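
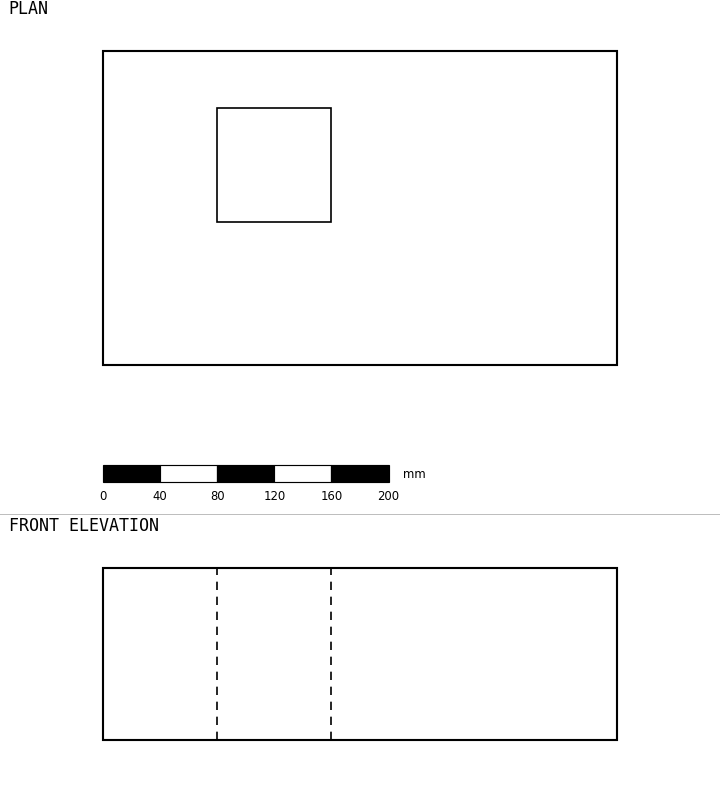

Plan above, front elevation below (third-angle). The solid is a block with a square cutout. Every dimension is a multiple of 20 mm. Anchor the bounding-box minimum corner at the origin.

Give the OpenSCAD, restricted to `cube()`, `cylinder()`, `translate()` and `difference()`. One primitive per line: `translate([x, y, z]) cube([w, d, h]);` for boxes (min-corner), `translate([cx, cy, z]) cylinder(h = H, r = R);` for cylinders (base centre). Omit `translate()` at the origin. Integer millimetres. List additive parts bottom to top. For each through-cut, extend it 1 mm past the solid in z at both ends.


difference() {
  cube([360, 220, 120]);
  translate([80, 100, -1]) cube([80, 80, 122]);
}


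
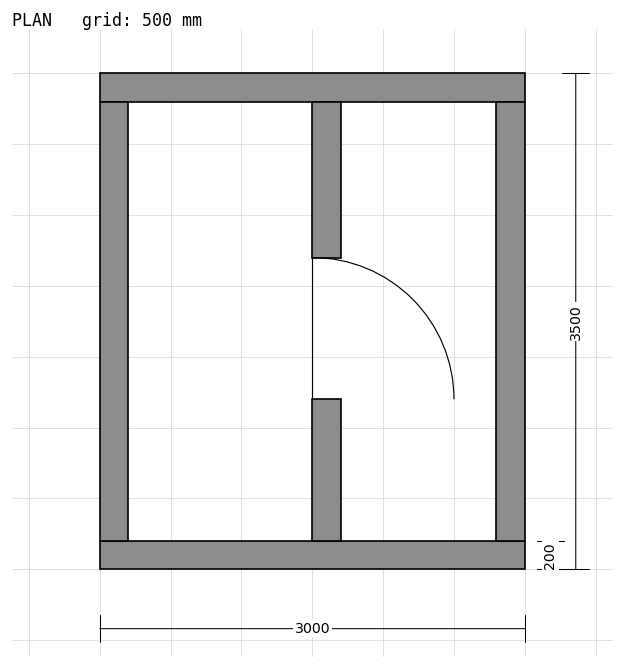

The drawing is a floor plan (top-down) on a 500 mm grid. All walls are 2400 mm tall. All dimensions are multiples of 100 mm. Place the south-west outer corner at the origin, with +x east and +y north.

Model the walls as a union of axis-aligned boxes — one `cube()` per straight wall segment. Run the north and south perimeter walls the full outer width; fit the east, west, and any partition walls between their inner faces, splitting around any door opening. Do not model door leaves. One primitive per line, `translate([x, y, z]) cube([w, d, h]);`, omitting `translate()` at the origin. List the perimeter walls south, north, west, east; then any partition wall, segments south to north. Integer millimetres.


cube([3000, 200, 2400]);
translate([0, 3300, 0]) cube([3000, 200, 2400]);
translate([0, 200, 0]) cube([200, 3100, 2400]);
translate([2800, 200, 0]) cube([200, 3100, 2400]);
translate([1500, 200, 0]) cube([200, 1000, 2400]);
translate([1500, 2200, 0]) cube([200, 1100, 2400]);


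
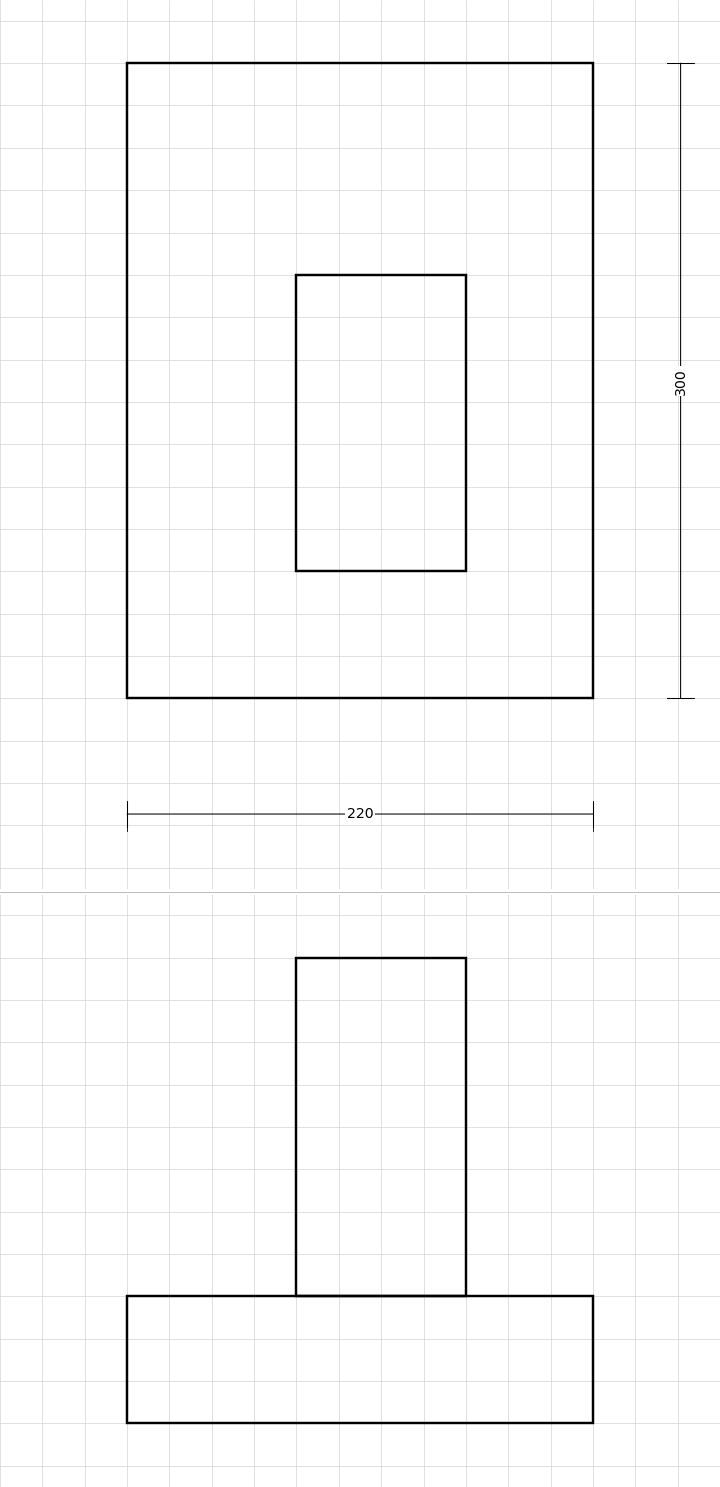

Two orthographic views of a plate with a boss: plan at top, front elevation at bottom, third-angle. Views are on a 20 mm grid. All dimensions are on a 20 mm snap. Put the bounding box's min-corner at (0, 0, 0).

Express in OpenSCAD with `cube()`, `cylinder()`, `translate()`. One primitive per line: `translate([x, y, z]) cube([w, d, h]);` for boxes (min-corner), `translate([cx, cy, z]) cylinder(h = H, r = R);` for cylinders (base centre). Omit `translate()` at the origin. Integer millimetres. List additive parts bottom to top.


cube([220, 300, 60]);
translate([80, 60, 60]) cube([80, 140, 160]);


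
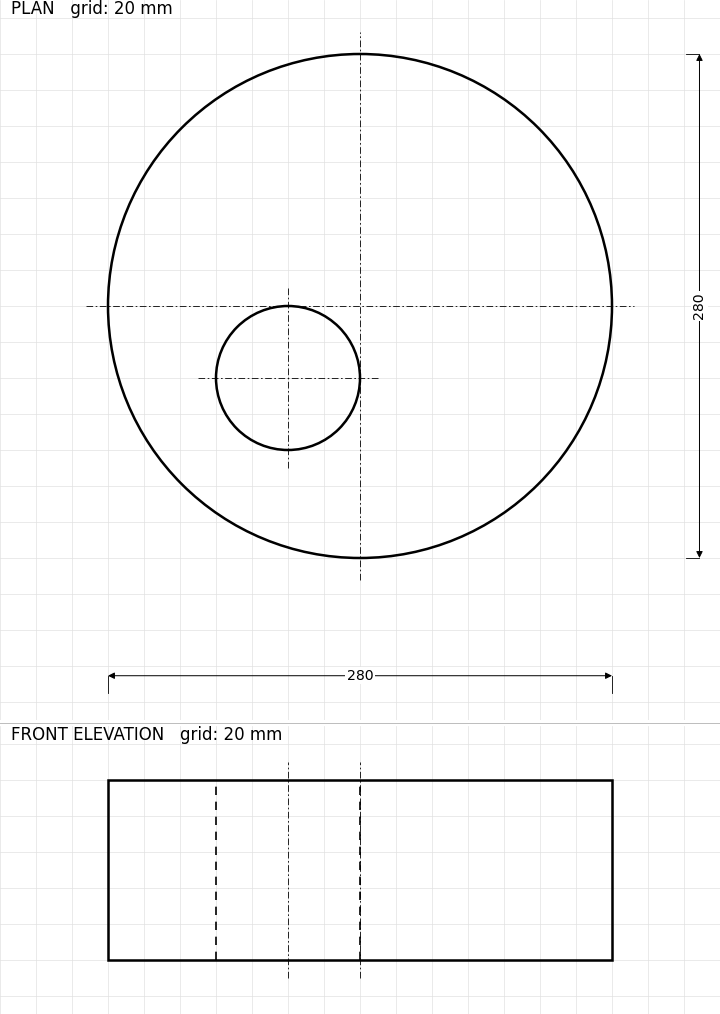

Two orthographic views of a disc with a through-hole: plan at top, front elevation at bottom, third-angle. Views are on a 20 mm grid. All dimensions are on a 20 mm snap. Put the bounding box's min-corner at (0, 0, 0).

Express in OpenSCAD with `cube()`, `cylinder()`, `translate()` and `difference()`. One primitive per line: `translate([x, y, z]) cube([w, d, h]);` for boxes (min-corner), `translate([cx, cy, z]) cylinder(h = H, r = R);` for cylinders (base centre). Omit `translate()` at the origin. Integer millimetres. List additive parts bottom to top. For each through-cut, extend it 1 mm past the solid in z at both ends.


difference() {
  translate([140, 140, 0]) cylinder(h = 100, r = 140);
  translate([100, 100, -1]) cylinder(h = 102, r = 40);
}


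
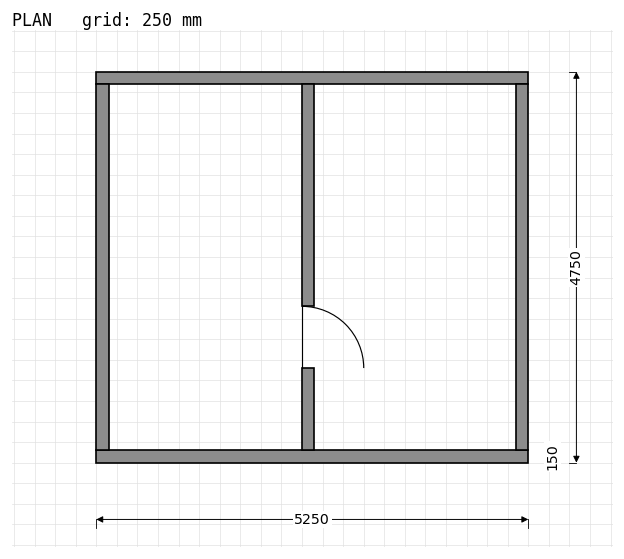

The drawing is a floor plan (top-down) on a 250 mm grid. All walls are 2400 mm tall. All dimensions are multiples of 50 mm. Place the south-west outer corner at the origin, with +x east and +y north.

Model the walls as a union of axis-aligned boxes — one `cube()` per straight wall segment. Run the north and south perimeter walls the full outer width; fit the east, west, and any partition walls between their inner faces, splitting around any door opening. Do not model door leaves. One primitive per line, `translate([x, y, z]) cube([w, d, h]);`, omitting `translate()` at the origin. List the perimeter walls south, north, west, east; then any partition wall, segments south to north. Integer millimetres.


cube([5250, 150, 2400]);
translate([0, 4600, 0]) cube([5250, 150, 2400]);
translate([0, 150, 0]) cube([150, 4450, 2400]);
translate([5100, 150, 0]) cube([150, 4450, 2400]);
translate([2500, 150, 0]) cube([150, 1000, 2400]);
translate([2500, 1900, 0]) cube([150, 2700, 2400]);


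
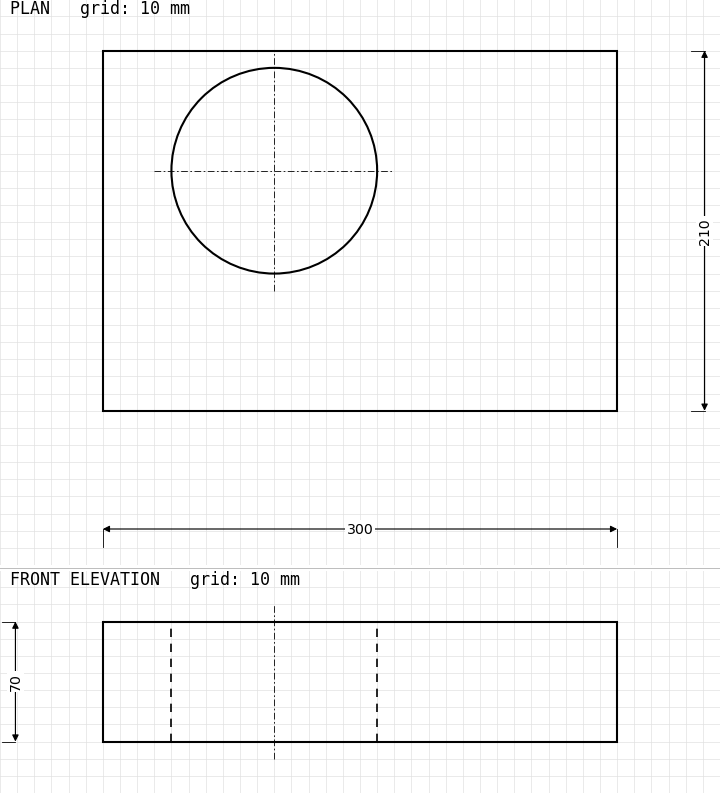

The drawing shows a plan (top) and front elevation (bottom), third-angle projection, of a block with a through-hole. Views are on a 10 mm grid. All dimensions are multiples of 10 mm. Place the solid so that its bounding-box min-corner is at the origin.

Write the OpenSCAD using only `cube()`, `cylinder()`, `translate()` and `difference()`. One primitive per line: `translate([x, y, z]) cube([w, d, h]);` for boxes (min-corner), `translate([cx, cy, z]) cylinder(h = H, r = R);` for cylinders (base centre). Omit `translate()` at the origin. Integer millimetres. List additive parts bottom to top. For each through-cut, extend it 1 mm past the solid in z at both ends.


difference() {
  cube([300, 210, 70]);
  translate([100, 140, -1]) cylinder(h = 72, r = 60);
}


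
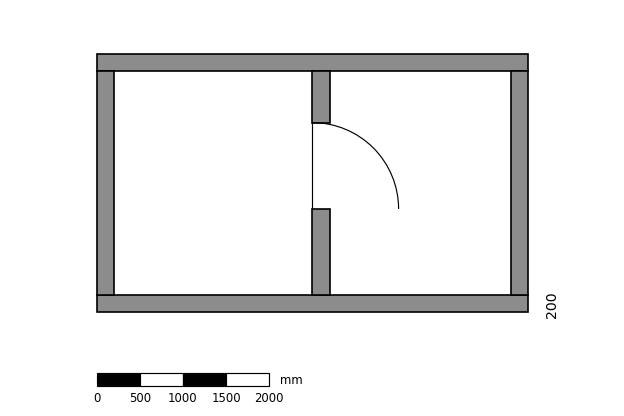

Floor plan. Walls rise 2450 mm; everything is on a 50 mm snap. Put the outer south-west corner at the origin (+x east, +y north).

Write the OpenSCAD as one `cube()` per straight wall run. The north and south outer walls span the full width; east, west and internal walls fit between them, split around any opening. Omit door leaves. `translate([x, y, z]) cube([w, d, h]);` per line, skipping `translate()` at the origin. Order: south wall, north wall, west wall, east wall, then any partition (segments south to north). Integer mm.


cube([5000, 200, 2450]);
translate([0, 2800, 0]) cube([5000, 200, 2450]);
translate([0, 200, 0]) cube([200, 2600, 2450]);
translate([4800, 200, 0]) cube([200, 2600, 2450]);
translate([2500, 200, 0]) cube([200, 1000, 2450]);
translate([2500, 2200, 0]) cube([200, 600, 2450]);


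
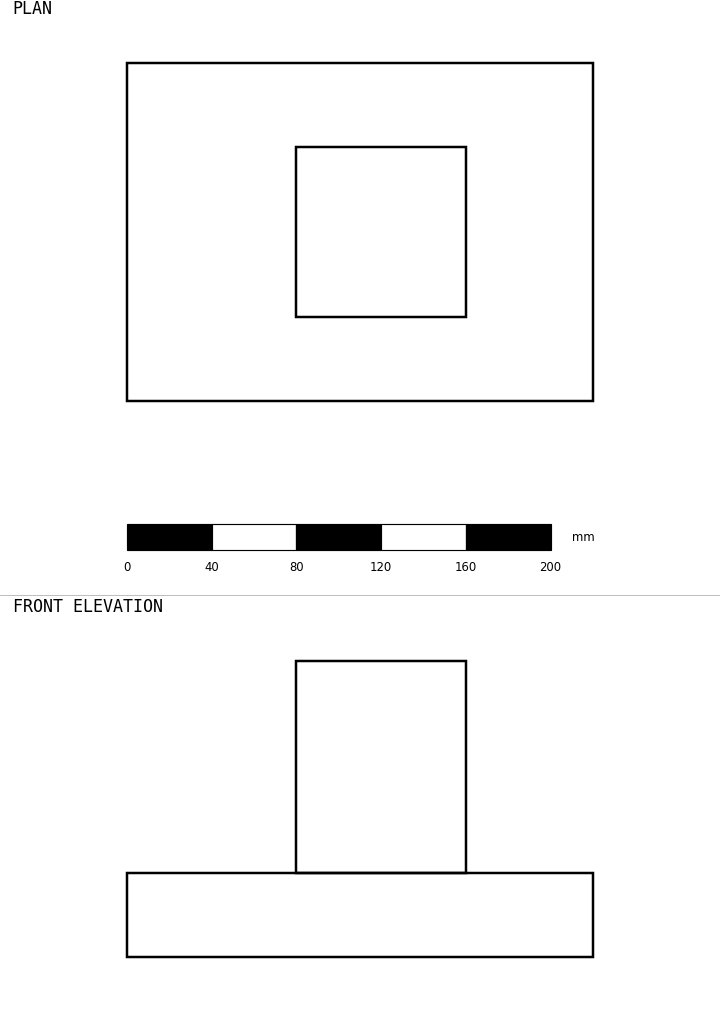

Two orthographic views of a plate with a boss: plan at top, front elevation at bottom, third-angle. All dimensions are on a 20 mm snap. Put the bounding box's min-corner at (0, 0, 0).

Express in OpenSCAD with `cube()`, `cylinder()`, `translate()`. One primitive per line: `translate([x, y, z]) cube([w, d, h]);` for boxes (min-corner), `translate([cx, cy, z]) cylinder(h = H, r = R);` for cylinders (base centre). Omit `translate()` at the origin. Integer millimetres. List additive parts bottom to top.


cube([220, 160, 40]);
translate([80, 40, 40]) cube([80, 80, 100]);


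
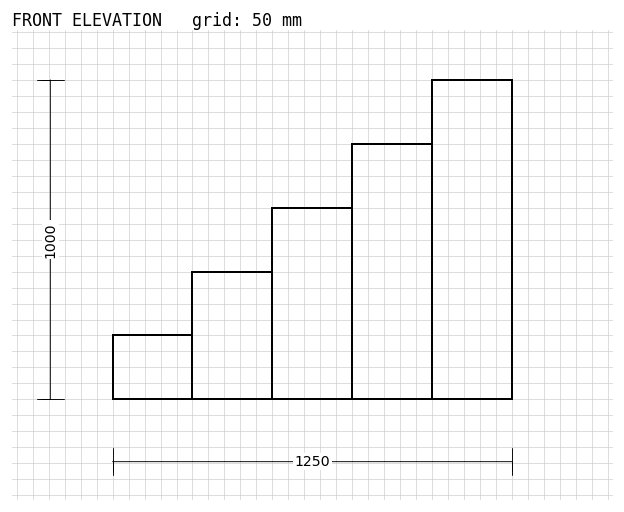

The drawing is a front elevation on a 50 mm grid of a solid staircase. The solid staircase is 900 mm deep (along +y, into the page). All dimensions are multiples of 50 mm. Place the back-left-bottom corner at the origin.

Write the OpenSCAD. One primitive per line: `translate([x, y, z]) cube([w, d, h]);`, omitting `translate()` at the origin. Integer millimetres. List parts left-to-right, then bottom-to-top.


cube([250, 900, 200]);
translate([250, 0, 0]) cube([250, 900, 400]);
translate([500, 0, 0]) cube([250, 900, 600]);
translate([750, 0, 0]) cube([250, 900, 800]);
translate([1000, 0, 0]) cube([250, 900, 1000]);


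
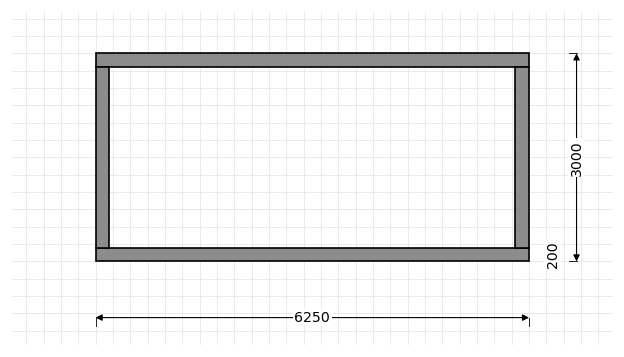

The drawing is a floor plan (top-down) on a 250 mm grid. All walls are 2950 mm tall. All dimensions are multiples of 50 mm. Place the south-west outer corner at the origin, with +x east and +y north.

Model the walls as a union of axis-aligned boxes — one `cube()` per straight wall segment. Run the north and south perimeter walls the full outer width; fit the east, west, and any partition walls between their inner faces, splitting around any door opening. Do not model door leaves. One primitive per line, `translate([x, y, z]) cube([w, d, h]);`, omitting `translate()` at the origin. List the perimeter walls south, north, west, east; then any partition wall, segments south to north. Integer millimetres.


cube([6250, 200, 2950]);
translate([0, 2800, 0]) cube([6250, 200, 2950]);
translate([0, 200, 0]) cube([200, 2600, 2950]);
translate([6050, 200, 0]) cube([200, 2600, 2950]);


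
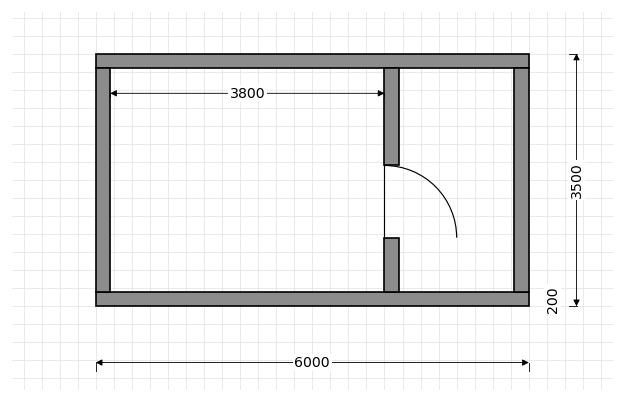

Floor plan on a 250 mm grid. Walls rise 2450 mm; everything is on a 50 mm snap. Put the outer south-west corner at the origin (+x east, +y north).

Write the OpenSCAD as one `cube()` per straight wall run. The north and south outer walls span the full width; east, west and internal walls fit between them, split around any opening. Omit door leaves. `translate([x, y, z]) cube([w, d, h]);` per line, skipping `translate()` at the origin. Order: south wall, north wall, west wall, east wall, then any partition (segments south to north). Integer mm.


cube([6000, 200, 2450]);
translate([0, 3300, 0]) cube([6000, 200, 2450]);
translate([0, 200, 0]) cube([200, 3100, 2450]);
translate([5800, 200, 0]) cube([200, 3100, 2450]);
translate([4000, 200, 0]) cube([200, 750, 2450]);
translate([4000, 1950, 0]) cube([200, 1350, 2450]);


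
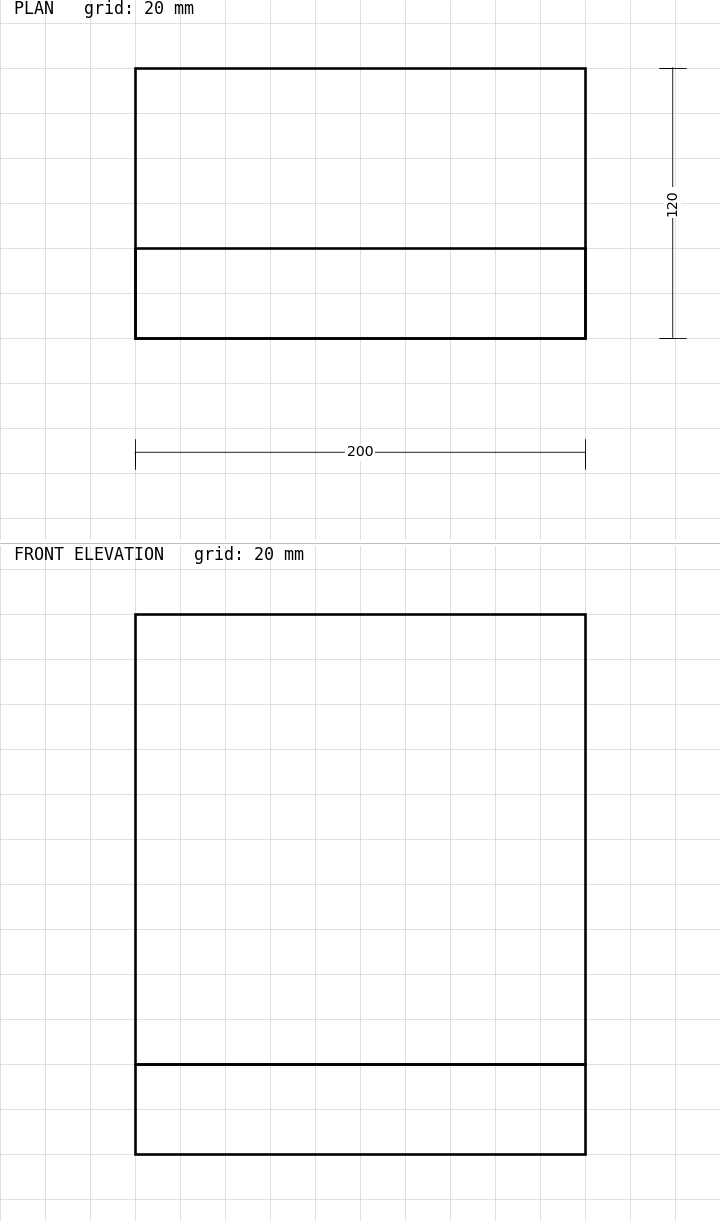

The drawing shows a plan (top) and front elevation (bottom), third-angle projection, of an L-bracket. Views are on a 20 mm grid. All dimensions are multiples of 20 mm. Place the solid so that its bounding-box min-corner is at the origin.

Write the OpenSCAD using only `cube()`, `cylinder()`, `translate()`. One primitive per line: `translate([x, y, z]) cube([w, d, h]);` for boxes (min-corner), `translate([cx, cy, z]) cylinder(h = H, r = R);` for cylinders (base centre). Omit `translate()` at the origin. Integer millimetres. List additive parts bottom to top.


cube([200, 120, 40]);
translate([0, 0, 40]) cube([200, 40, 200]);


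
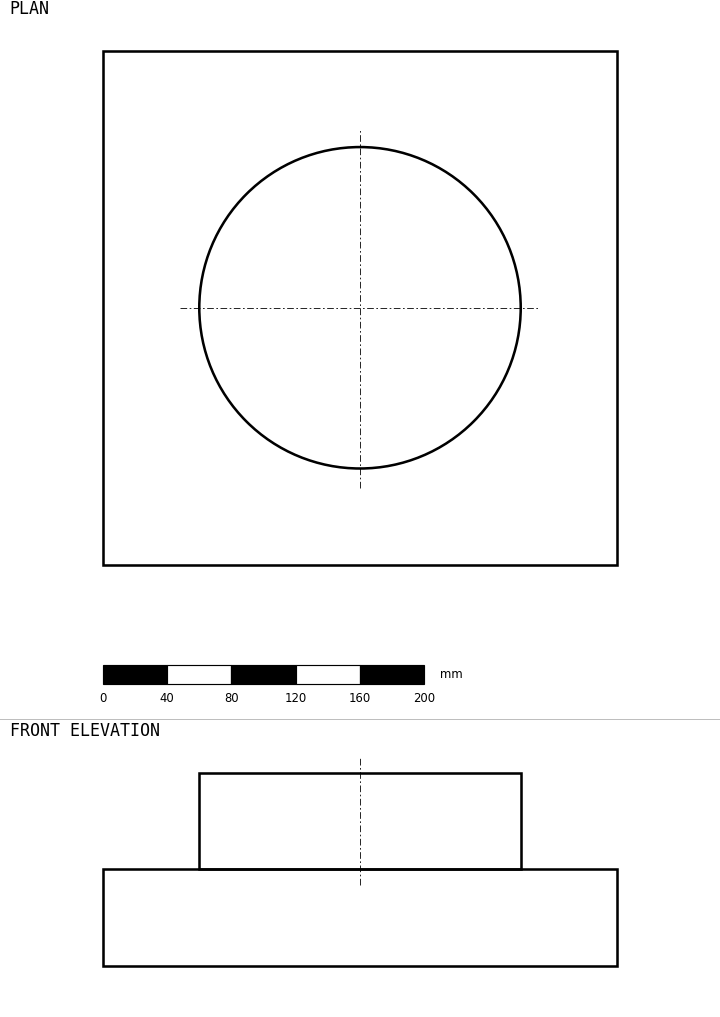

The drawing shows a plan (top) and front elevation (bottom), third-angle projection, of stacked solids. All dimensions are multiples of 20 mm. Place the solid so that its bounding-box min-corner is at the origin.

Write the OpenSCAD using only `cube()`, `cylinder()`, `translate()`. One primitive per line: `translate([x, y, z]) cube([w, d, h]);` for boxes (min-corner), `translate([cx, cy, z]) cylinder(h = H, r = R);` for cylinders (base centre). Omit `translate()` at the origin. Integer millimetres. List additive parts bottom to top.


cube([320, 320, 60]);
translate([160, 160, 60]) cylinder(h = 60, r = 100);


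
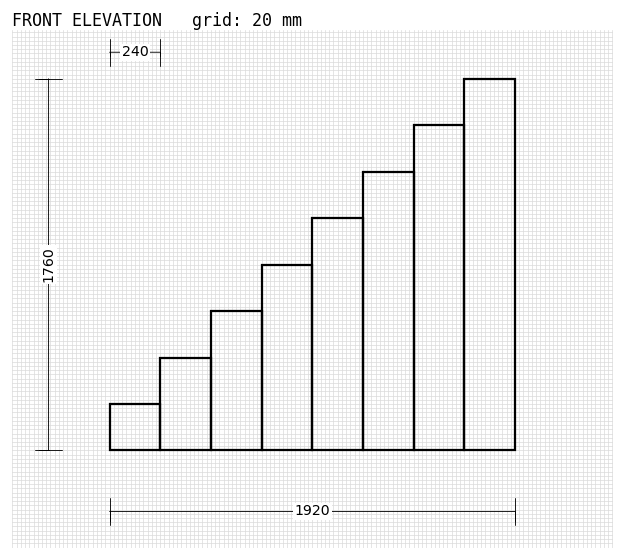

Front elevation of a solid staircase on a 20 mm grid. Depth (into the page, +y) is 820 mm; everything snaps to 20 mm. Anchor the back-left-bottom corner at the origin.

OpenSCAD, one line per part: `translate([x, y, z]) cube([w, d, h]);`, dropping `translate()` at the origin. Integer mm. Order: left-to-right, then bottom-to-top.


cube([240, 820, 220]);
translate([240, 0, 0]) cube([240, 820, 440]);
translate([480, 0, 0]) cube([240, 820, 660]);
translate([720, 0, 0]) cube([240, 820, 880]);
translate([960, 0, 0]) cube([240, 820, 1100]);
translate([1200, 0, 0]) cube([240, 820, 1320]);
translate([1440, 0, 0]) cube([240, 820, 1540]);
translate([1680, 0, 0]) cube([240, 820, 1760]);


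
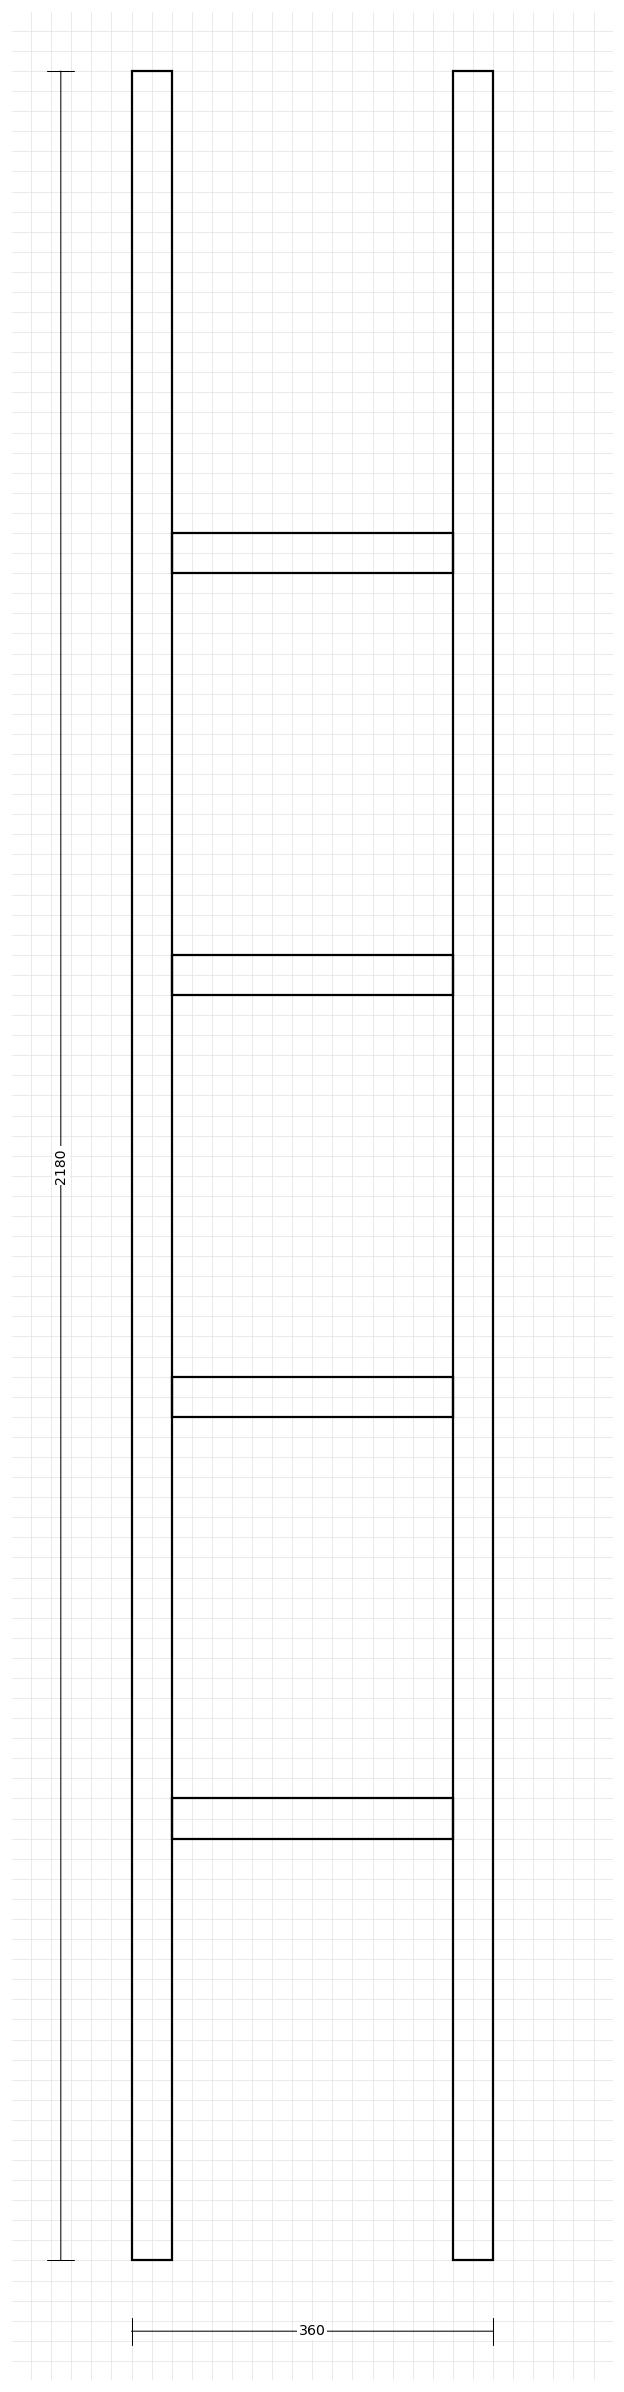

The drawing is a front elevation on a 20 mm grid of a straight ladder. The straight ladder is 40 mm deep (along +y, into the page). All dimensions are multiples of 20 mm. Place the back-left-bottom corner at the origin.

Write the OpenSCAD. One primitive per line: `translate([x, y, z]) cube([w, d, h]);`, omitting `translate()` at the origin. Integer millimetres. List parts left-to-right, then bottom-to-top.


cube([40, 40, 2180]);
translate([40, 0, 420]) cube([280, 40, 40]);
translate([40, 0, 840]) cube([280, 40, 40]);
translate([40, 0, 1260]) cube([280, 40, 40]);
translate([40, 0, 1680]) cube([280, 40, 40]);
translate([320, 0, 0]) cube([40, 40, 2180]);


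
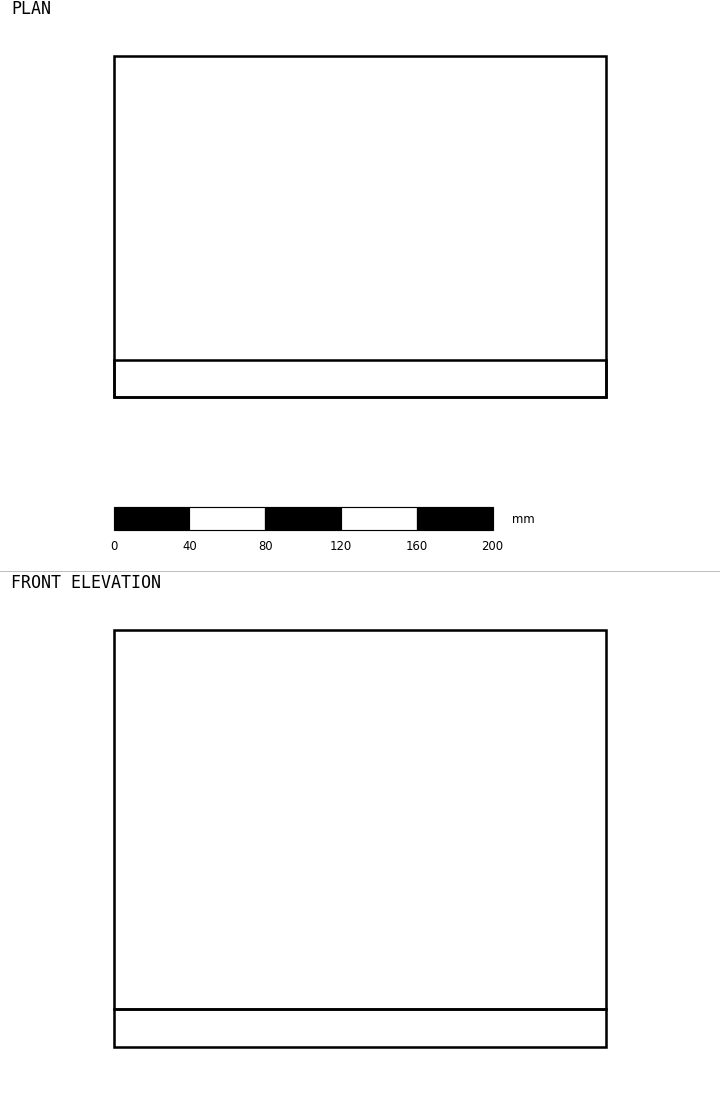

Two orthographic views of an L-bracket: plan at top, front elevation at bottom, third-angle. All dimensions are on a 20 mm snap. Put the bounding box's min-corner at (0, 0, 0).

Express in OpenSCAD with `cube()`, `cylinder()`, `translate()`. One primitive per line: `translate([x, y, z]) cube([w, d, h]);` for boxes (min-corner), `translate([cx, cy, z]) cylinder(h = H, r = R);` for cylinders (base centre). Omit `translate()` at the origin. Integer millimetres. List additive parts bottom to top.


cube([260, 180, 20]);
translate([0, 0, 20]) cube([260, 20, 200]);


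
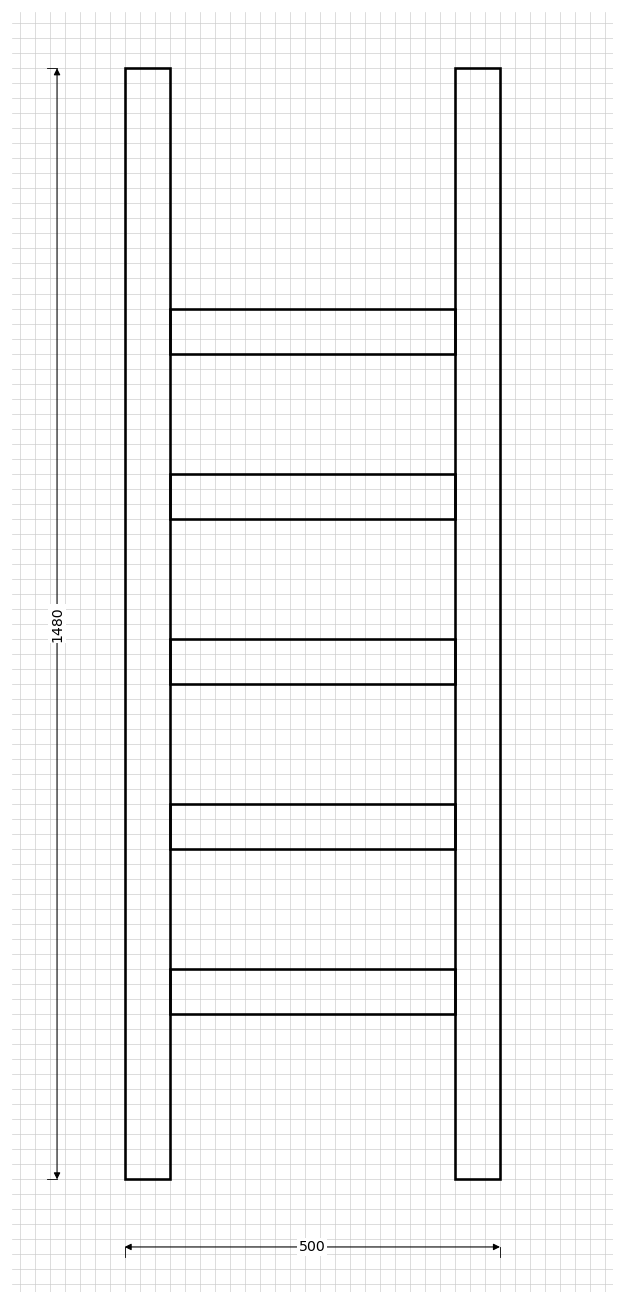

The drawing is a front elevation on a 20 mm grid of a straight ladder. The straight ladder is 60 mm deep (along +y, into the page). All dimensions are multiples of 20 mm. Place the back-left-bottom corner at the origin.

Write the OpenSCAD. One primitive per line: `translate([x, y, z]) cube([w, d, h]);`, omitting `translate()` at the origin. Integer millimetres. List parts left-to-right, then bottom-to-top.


cube([60, 60, 1480]);
translate([60, 0, 220]) cube([380, 60, 60]);
translate([60, 0, 440]) cube([380, 60, 60]);
translate([60, 0, 660]) cube([380, 60, 60]);
translate([60, 0, 880]) cube([380, 60, 60]);
translate([60, 0, 1100]) cube([380, 60, 60]);
translate([440, 0, 0]) cube([60, 60, 1480]);


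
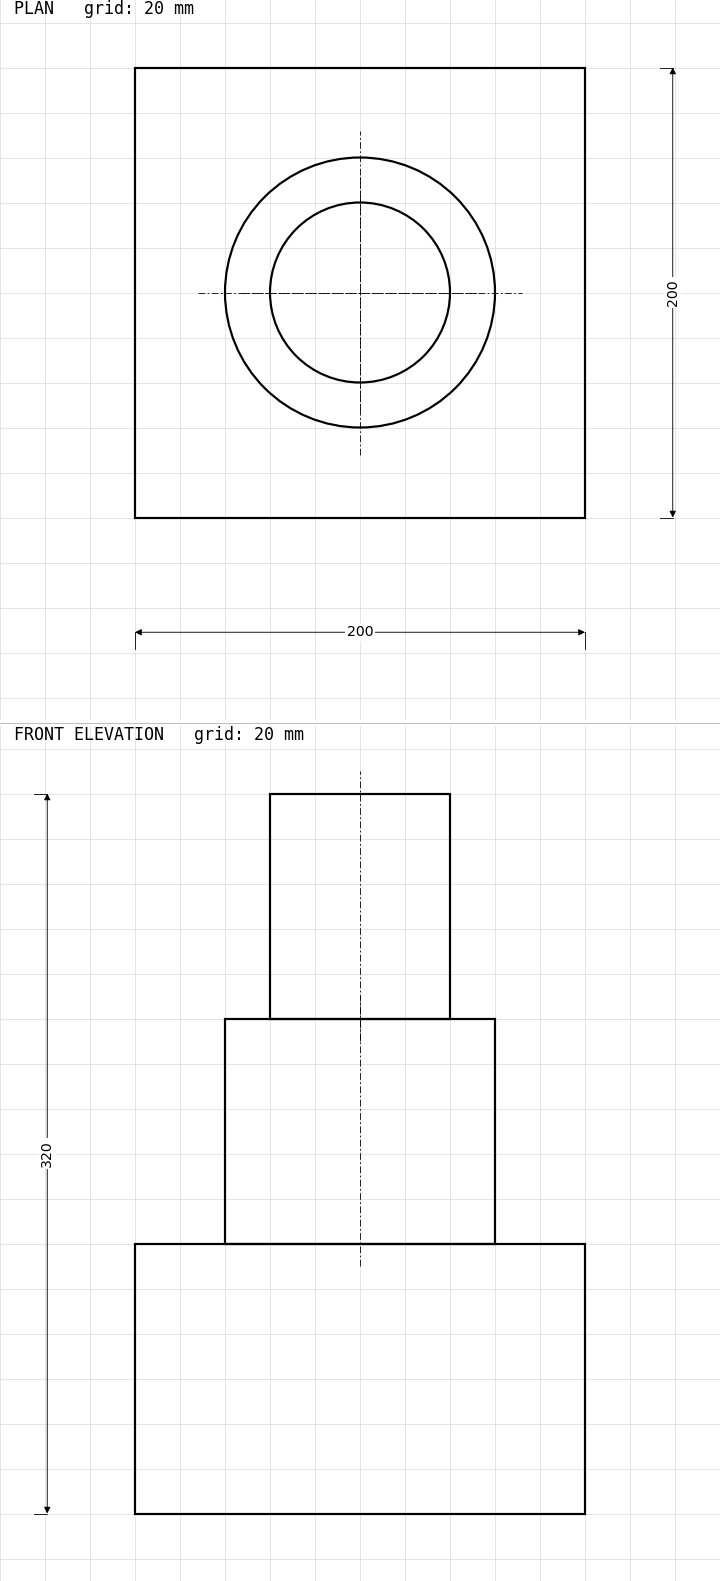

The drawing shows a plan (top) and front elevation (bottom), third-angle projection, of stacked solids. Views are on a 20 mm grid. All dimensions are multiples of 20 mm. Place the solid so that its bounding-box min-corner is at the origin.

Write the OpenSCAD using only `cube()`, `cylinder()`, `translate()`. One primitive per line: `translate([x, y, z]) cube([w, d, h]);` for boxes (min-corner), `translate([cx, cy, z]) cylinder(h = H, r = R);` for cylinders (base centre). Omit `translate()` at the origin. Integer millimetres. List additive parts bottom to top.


cube([200, 200, 120]);
translate([100, 100, 120]) cylinder(h = 100, r = 60);
translate([100, 100, 220]) cylinder(h = 100, r = 40);


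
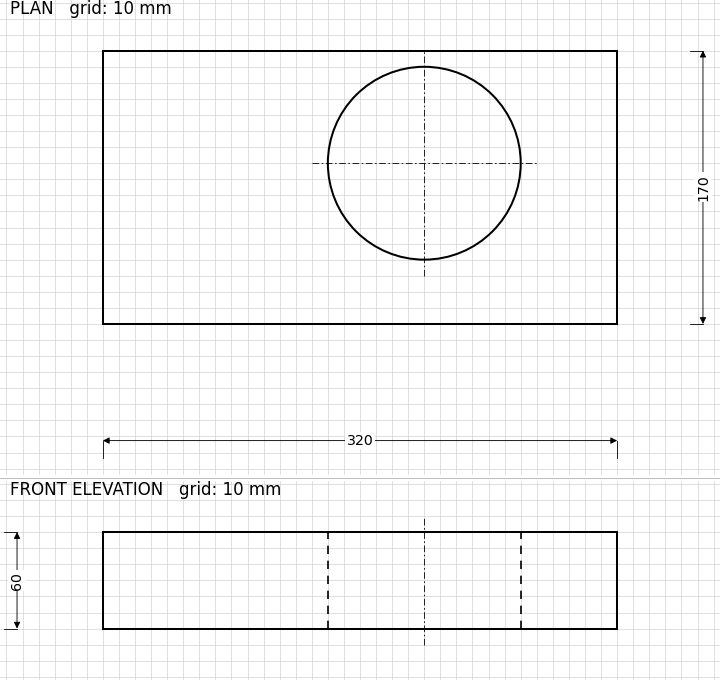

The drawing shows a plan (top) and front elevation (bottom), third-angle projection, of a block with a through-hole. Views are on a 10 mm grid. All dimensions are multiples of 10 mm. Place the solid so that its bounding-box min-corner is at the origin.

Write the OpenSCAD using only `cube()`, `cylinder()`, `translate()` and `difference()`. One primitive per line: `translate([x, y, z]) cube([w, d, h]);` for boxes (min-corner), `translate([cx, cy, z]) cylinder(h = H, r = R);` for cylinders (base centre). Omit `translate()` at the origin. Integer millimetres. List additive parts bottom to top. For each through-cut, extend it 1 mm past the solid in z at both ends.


difference() {
  cube([320, 170, 60]);
  translate([200, 100, -1]) cylinder(h = 62, r = 60);
}


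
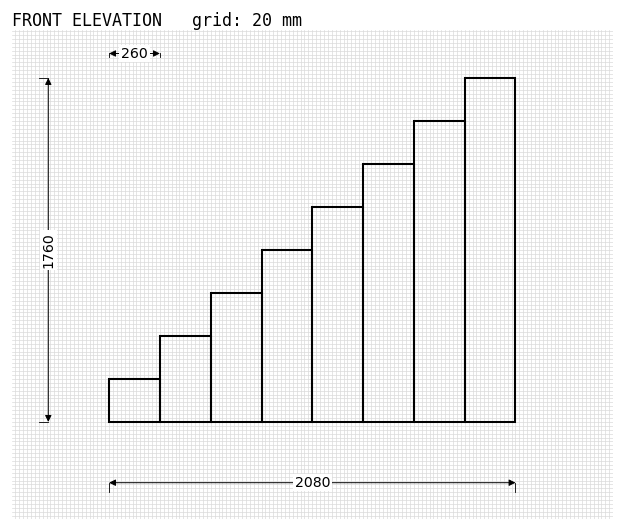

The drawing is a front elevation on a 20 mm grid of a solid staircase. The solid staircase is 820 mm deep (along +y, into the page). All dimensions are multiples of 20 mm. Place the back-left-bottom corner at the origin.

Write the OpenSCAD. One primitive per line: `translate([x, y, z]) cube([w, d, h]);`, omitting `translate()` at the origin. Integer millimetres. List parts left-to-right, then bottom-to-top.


cube([260, 820, 220]);
translate([260, 0, 0]) cube([260, 820, 440]);
translate([520, 0, 0]) cube([260, 820, 660]);
translate([780, 0, 0]) cube([260, 820, 880]);
translate([1040, 0, 0]) cube([260, 820, 1100]);
translate([1300, 0, 0]) cube([260, 820, 1320]);
translate([1560, 0, 0]) cube([260, 820, 1540]);
translate([1820, 0, 0]) cube([260, 820, 1760]);


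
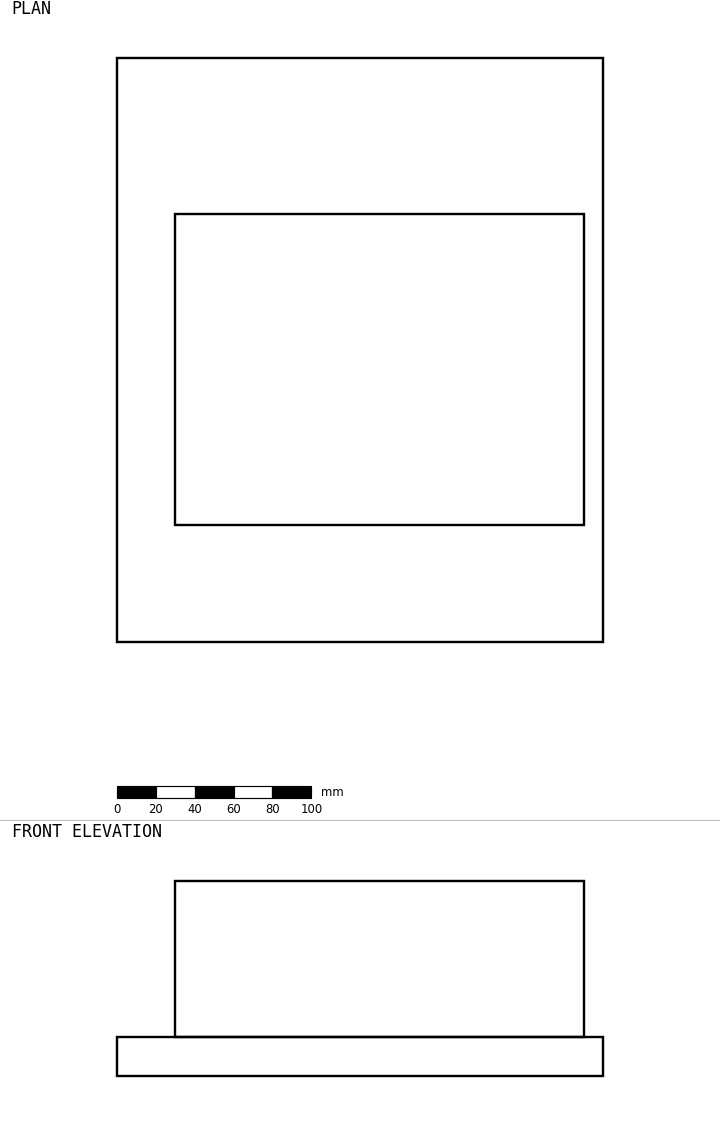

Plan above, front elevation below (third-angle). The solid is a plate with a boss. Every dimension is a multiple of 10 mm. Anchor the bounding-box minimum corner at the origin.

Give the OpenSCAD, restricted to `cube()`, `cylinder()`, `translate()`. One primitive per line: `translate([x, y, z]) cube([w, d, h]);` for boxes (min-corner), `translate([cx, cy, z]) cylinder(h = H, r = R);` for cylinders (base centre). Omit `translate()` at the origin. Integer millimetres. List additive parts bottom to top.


cube([250, 300, 20]);
translate([30, 60, 20]) cube([210, 160, 80]);


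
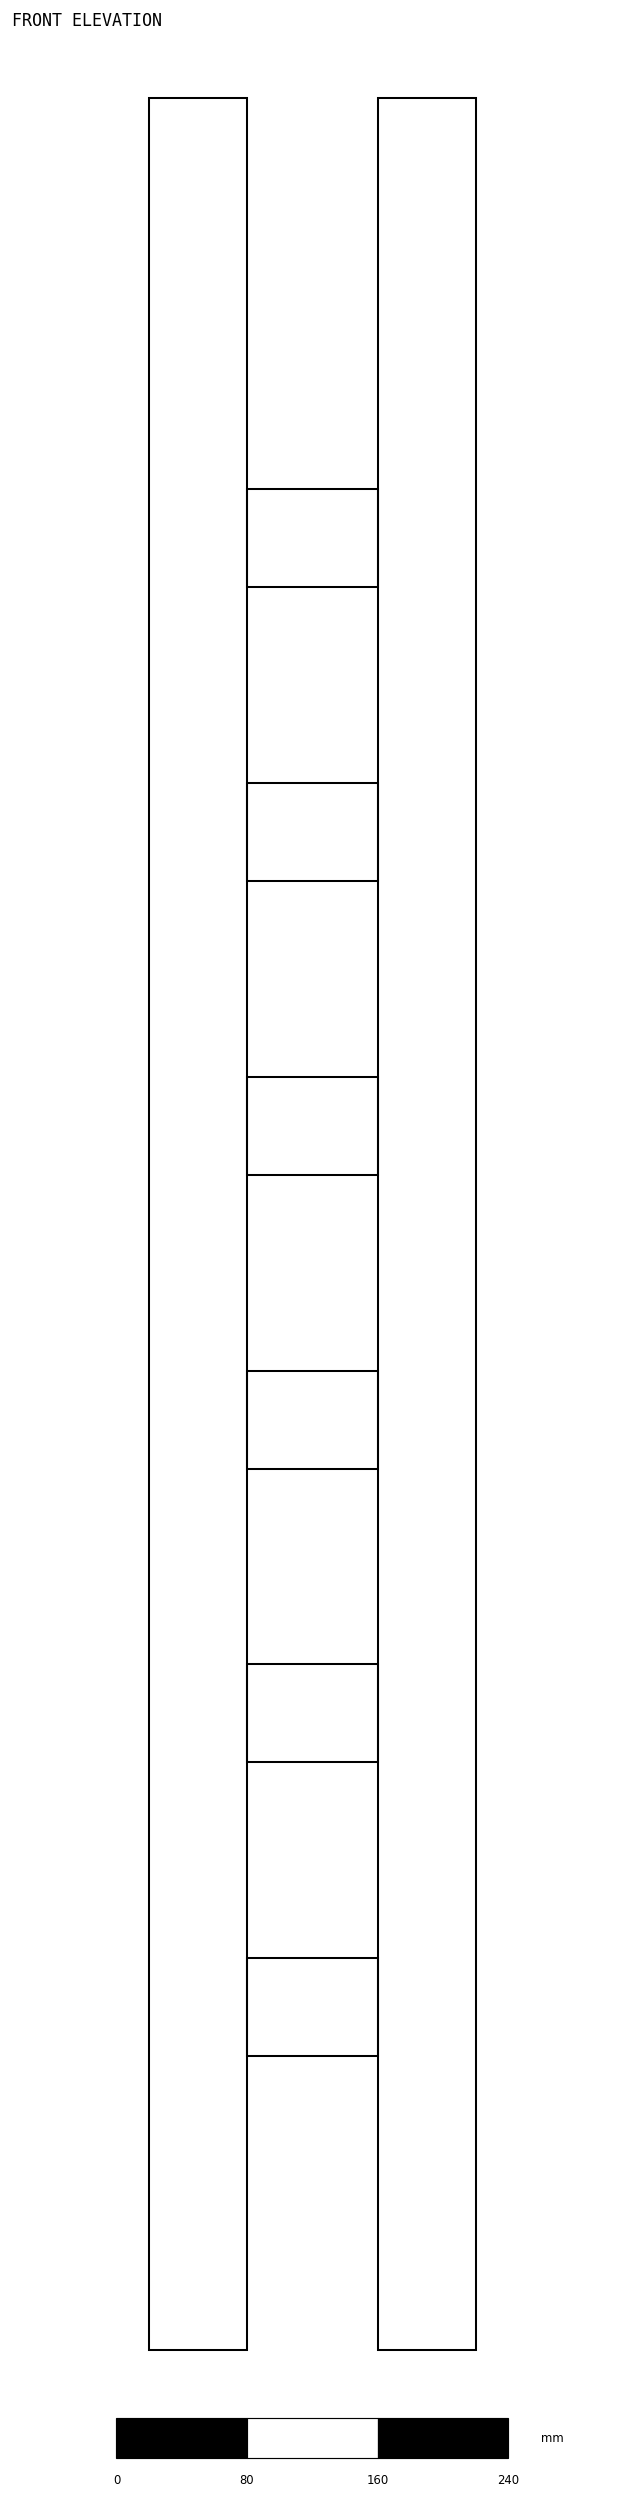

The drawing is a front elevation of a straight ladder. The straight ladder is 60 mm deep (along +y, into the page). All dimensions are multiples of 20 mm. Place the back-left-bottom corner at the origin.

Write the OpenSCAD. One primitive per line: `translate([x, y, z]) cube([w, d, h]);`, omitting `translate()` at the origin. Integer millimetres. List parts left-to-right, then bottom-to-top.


cube([60, 60, 1380]);
translate([60, 0, 180]) cube([80, 60, 60]);
translate([60, 0, 360]) cube([80, 60, 60]);
translate([60, 0, 540]) cube([80, 60, 60]);
translate([60, 0, 720]) cube([80, 60, 60]);
translate([60, 0, 900]) cube([80, 60, 60]);
translate([60, 0, 1080]) cube([80, 60, 60]);
translate([140, 0, 0]) cube([60, 60, 1380]);


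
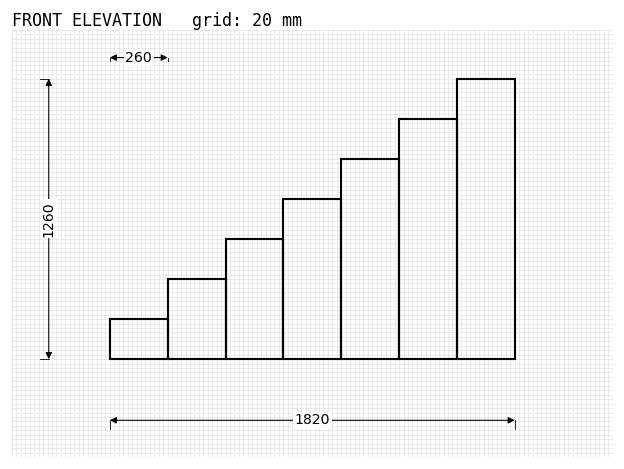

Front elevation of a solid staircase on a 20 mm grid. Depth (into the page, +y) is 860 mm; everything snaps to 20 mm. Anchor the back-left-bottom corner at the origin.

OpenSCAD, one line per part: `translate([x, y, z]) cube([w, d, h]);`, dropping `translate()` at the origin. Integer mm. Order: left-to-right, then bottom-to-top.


cube([260, 860, 180]);
translate([260, 0, 0]) cube([260, 860, 360]);
translate([520, 0, 0]) cube([260, 860, 540]);
translate([780, 0, 0]) cube([260, 860, 720]);
translate([1040, 0, 0]) cube([260, 860, 900]);
translate([1300, 0, 0]) cube([260, 860, 1080]);
translate([1560, 0, 0]) cube([260, 860, 1260]);


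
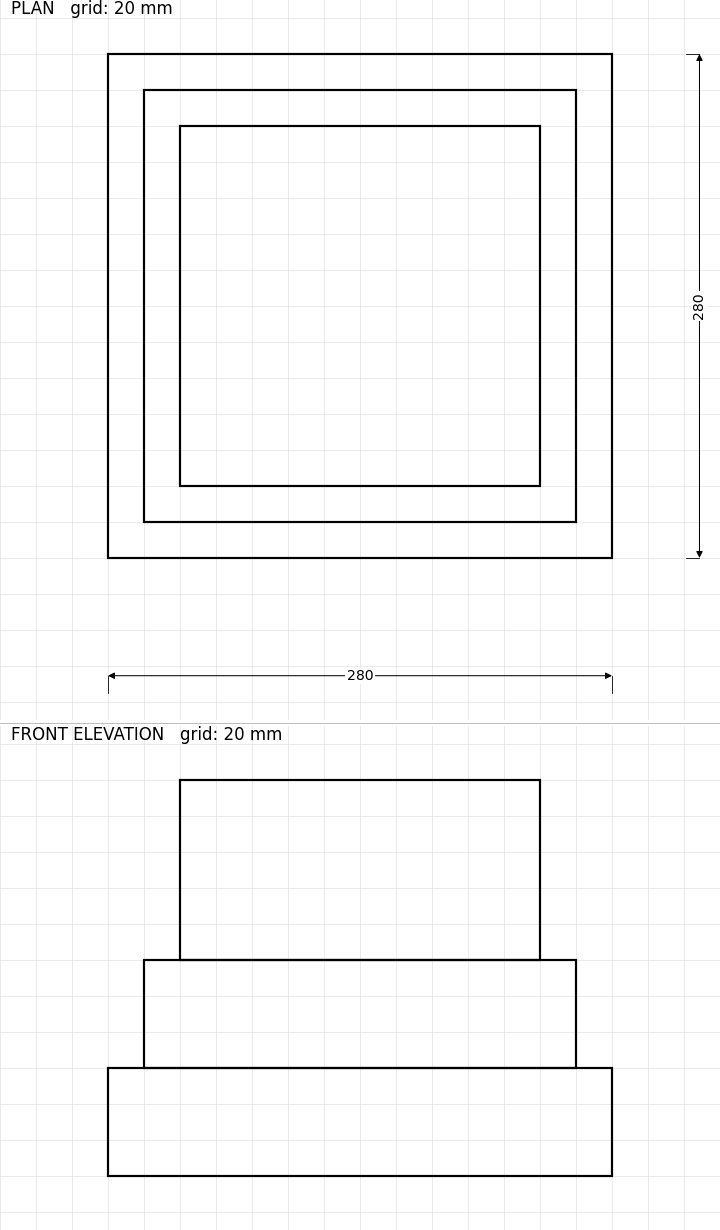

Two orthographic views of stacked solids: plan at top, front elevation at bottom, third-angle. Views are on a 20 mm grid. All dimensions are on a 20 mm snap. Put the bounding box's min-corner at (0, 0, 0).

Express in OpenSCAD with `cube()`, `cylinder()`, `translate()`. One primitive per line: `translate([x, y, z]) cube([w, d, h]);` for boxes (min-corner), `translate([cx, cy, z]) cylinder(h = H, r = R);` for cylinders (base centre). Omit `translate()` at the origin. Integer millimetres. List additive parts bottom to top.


cube([280, 280, 60]);
translate([20, 20, 60]) cube([240, 240, 60]);
translate([40, 40, 120]) cube([200, 200, 100]);


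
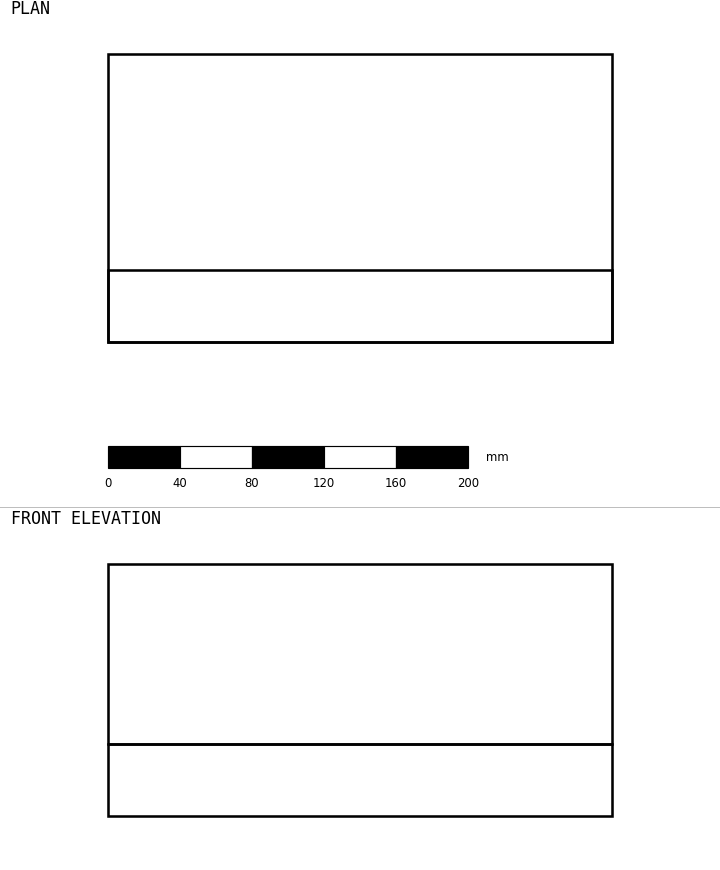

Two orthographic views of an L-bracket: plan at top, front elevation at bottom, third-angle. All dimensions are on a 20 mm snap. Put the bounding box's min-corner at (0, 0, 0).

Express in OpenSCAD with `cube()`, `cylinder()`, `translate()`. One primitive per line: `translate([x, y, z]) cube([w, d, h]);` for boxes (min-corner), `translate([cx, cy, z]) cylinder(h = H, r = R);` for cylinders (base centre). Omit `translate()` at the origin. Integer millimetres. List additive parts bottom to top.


cube([280, 160, 40]);
translate([0, 0, 40]) cube([280, 40, 100]);


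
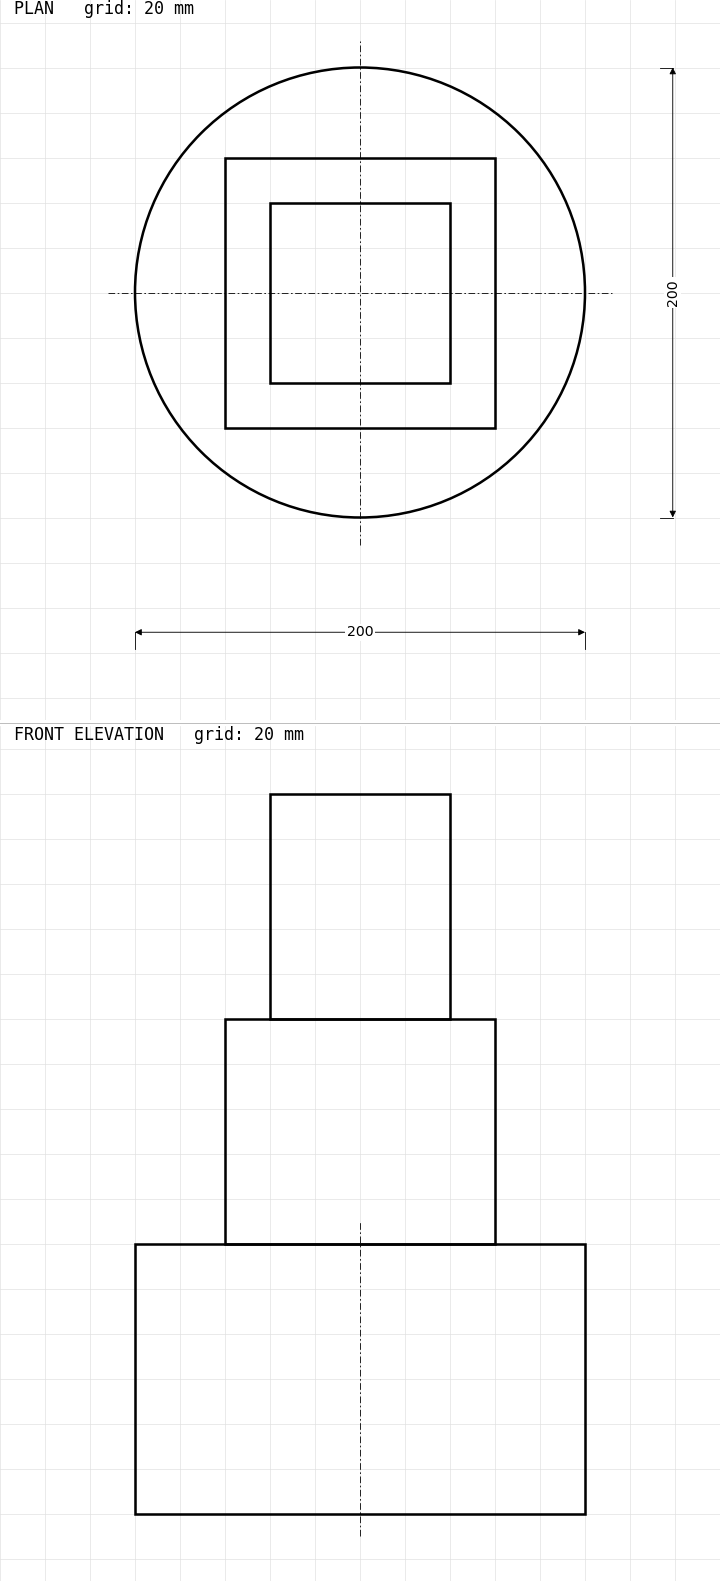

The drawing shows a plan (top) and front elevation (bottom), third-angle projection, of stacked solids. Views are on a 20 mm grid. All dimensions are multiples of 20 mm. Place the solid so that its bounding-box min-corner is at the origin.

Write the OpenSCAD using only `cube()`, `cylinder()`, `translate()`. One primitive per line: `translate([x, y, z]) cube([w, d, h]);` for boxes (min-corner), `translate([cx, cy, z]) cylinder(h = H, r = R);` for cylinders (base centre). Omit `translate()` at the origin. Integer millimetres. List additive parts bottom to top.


translate([100, 100, 0]) cylinder(h = 120, r = 100);
translate([40, 40, 120]) cube([120, 120, 100]);
translate([60, 60, 220]) cube([80, 80, 100]);


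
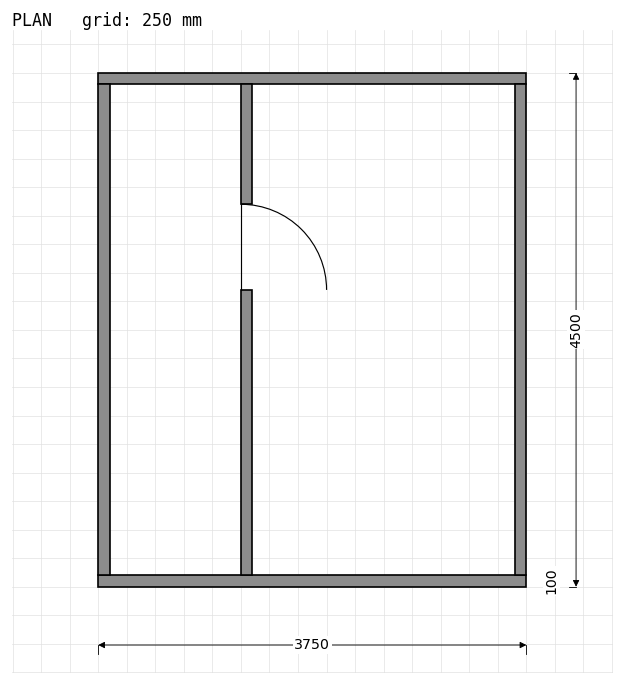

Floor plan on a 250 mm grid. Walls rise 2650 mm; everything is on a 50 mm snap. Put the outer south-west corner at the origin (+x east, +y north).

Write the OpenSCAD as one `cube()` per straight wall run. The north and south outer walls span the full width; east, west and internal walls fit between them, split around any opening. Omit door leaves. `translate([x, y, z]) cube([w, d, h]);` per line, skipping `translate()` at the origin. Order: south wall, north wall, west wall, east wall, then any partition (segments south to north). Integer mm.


cube([3750, 100, 2650]);
translate([0, 4400, 0]) cube([3750, 100, 2650]);
translate([0, 100, 0]) cube([100, 4300, 2650]);
translate([3650, 100, 0]) cube([100, 4300, 2650]);
translate([1250, 100, 0]) cube([100, 2500, 2650]);
translate([1250, 3350, 0]) cube([100, 1050, 2650]);


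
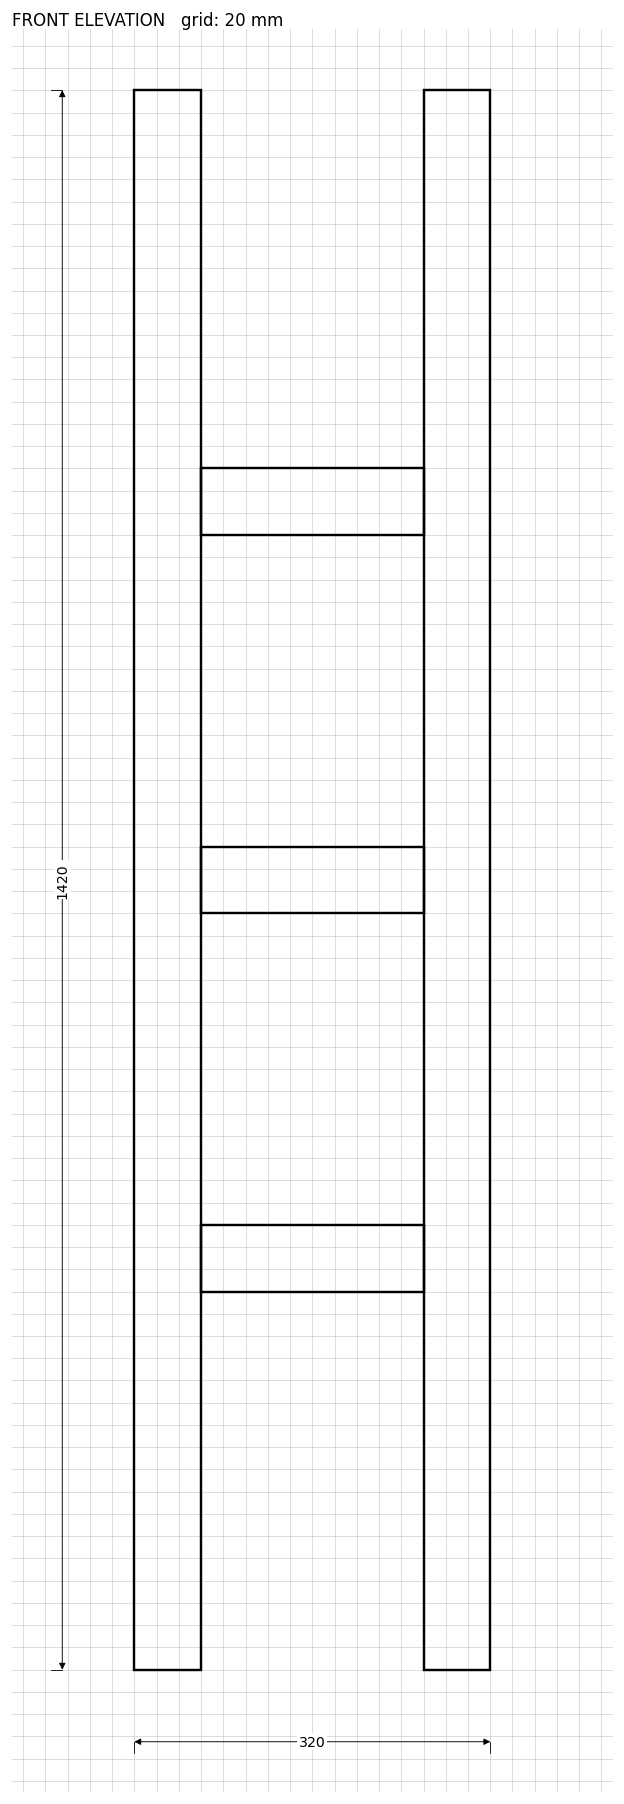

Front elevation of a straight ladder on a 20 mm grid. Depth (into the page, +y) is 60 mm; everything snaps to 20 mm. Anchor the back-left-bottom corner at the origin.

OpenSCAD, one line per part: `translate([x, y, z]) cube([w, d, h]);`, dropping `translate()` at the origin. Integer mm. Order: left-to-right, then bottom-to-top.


cube([60, 60, 1420]);
translate([60, 0, 340]) cube([200, 60, 60]);
translate([60, 0, 680]) cube([200, 60, 60]);
translate([60, 0, 1020]) cube([200, 60, 60]);
translate([260, 0, 0]) cube([60, 60, 1420]);


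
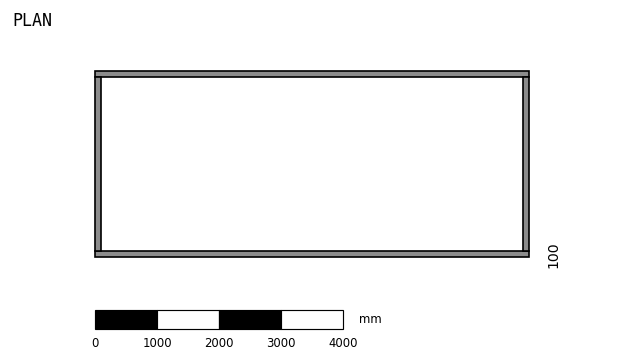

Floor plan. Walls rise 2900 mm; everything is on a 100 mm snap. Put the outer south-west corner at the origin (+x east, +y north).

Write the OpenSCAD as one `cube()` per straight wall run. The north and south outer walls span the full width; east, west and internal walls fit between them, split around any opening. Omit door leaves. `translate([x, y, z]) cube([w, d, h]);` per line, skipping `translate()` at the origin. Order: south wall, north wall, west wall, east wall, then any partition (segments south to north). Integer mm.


cube([7000, 100, 2900]);
translate([0, 2900, 0]) cube([7000, 100, 2900]);
translate([0, 100, 0]) cube([100, 2800, 2900]);
translate([6900, 100, 0]) cube([100, 2800, 2900]);


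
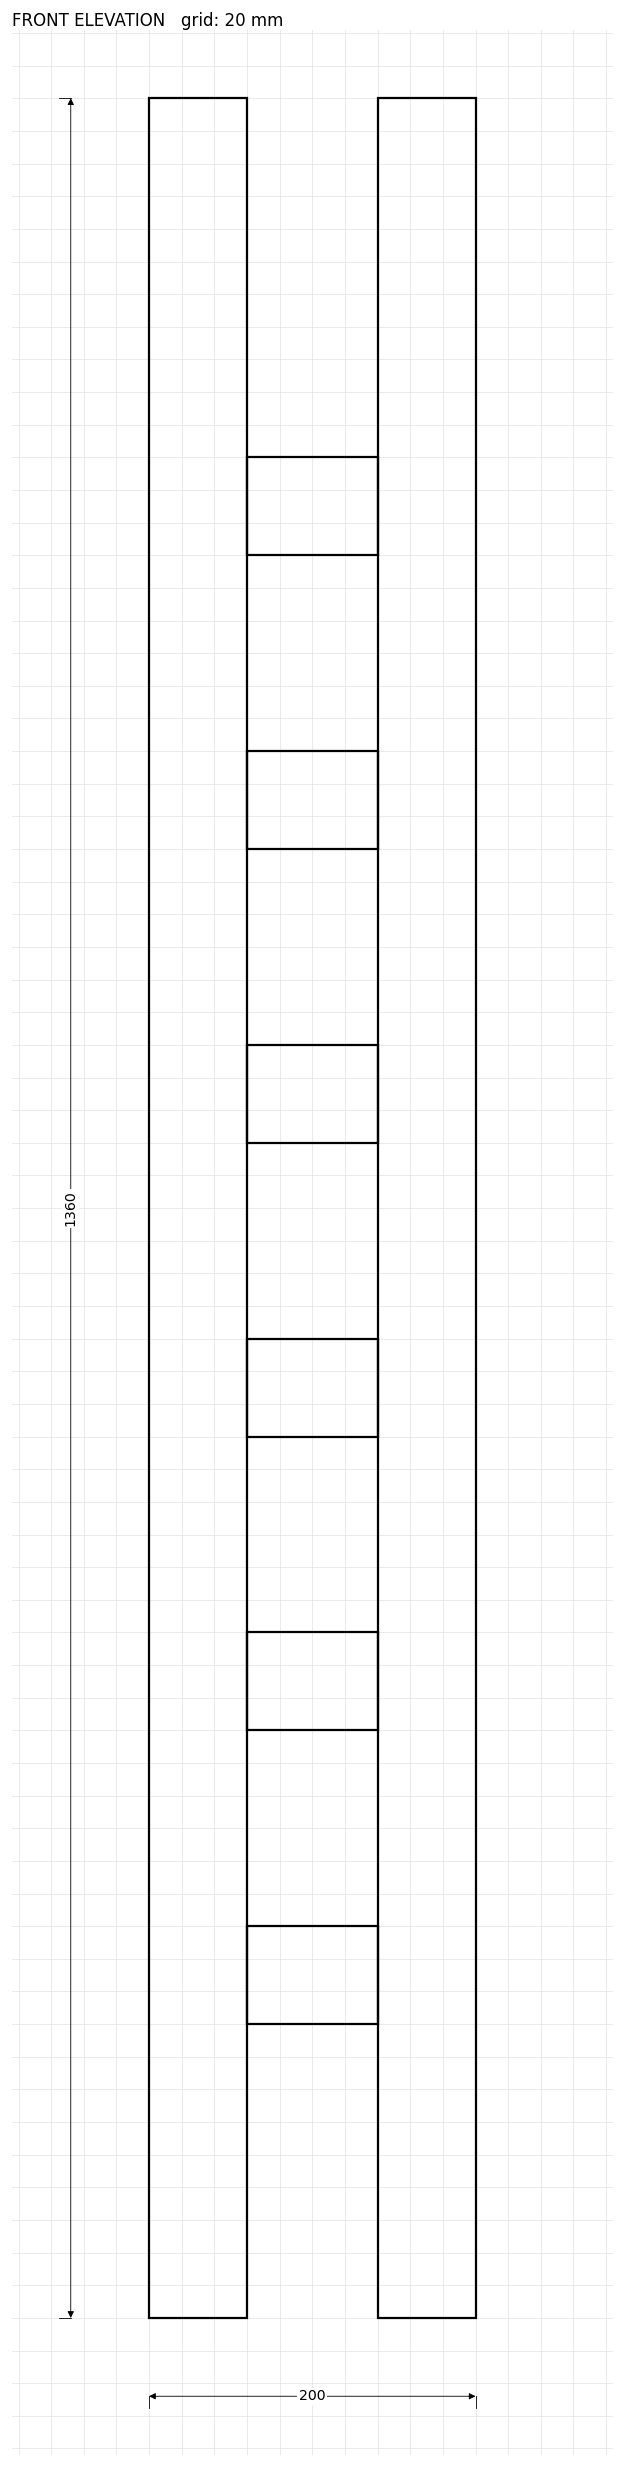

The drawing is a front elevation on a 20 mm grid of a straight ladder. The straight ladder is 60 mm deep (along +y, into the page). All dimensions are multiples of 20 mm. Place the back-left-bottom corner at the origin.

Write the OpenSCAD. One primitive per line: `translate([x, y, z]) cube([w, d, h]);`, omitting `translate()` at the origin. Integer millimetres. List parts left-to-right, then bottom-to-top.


cube([60, 60, 1360]);
translate([60, 0, 180]) cube([80, 60, 60]);
translate([60, 0, 360]) cube([80, 60, 60]);
translate([60, 0, 540]) cube([80, 60, 60]);
translate([60, 0, 720]) cube([80, 60, 60]);
translate([60, 0, 900]) cube([80, 60, 60]);
translate([60, 0, 1080]) cube([80, 60, 60]);
translate([140, 0, 0]) cube([60, 60, 1360]);


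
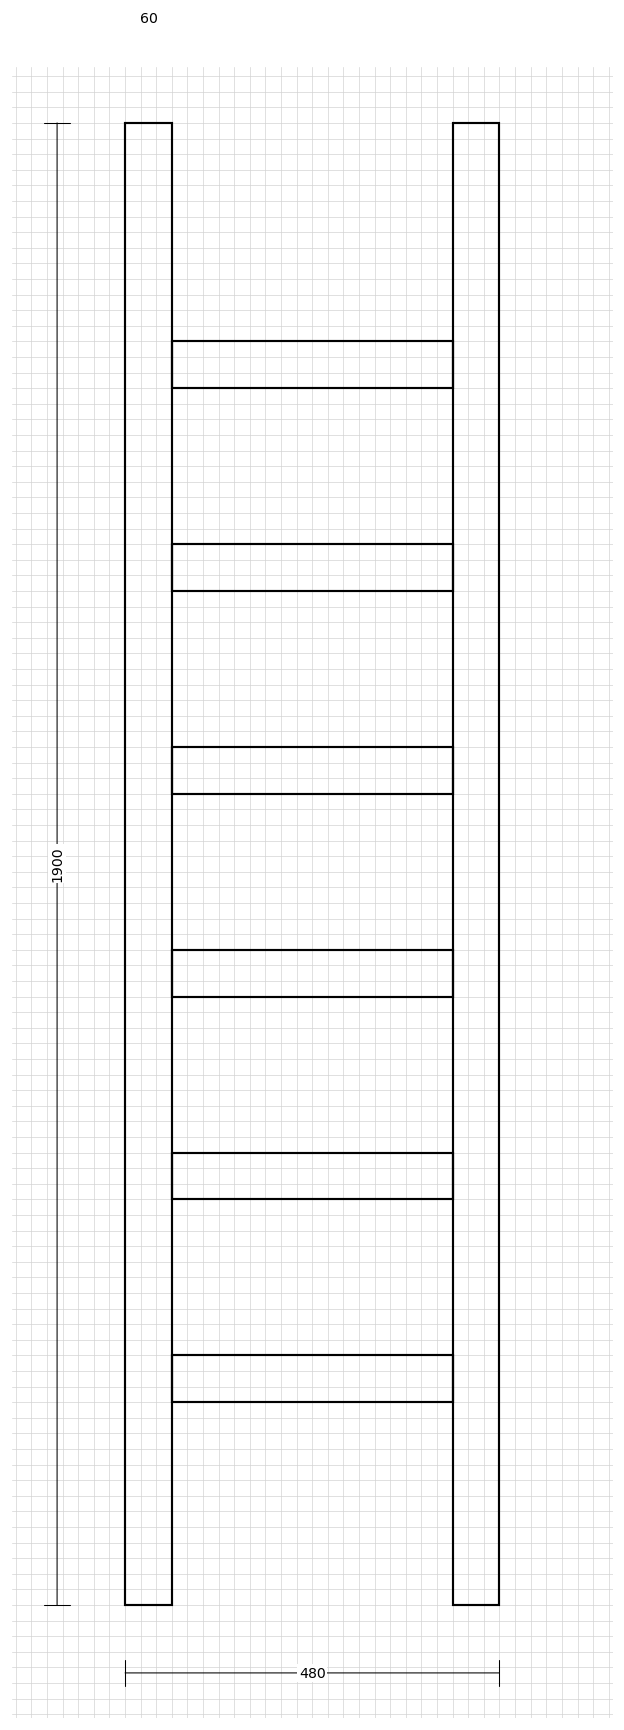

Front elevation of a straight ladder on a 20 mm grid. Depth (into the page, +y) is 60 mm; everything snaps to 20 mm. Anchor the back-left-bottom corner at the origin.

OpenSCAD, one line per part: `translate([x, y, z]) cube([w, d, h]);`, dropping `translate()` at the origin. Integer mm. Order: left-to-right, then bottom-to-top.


cube([60, 60, 1900]);
translate([60, 0, 260]) cube([360, 60, 60]);
translate([60, 0, 520]) cube([360, 60, 60]);
translate([60, 0, 780]) cube([360, 60, 60]);
translate([60, 0, 1040]) cube([360, 60, 60]);
translate([60, 0, 1300]) cube([360, 60, 60]);
translate([60, 0, 1560]) cube([360, 60, 60]);
translate([420, 0, 0]) cube([60, 60, 1900]);


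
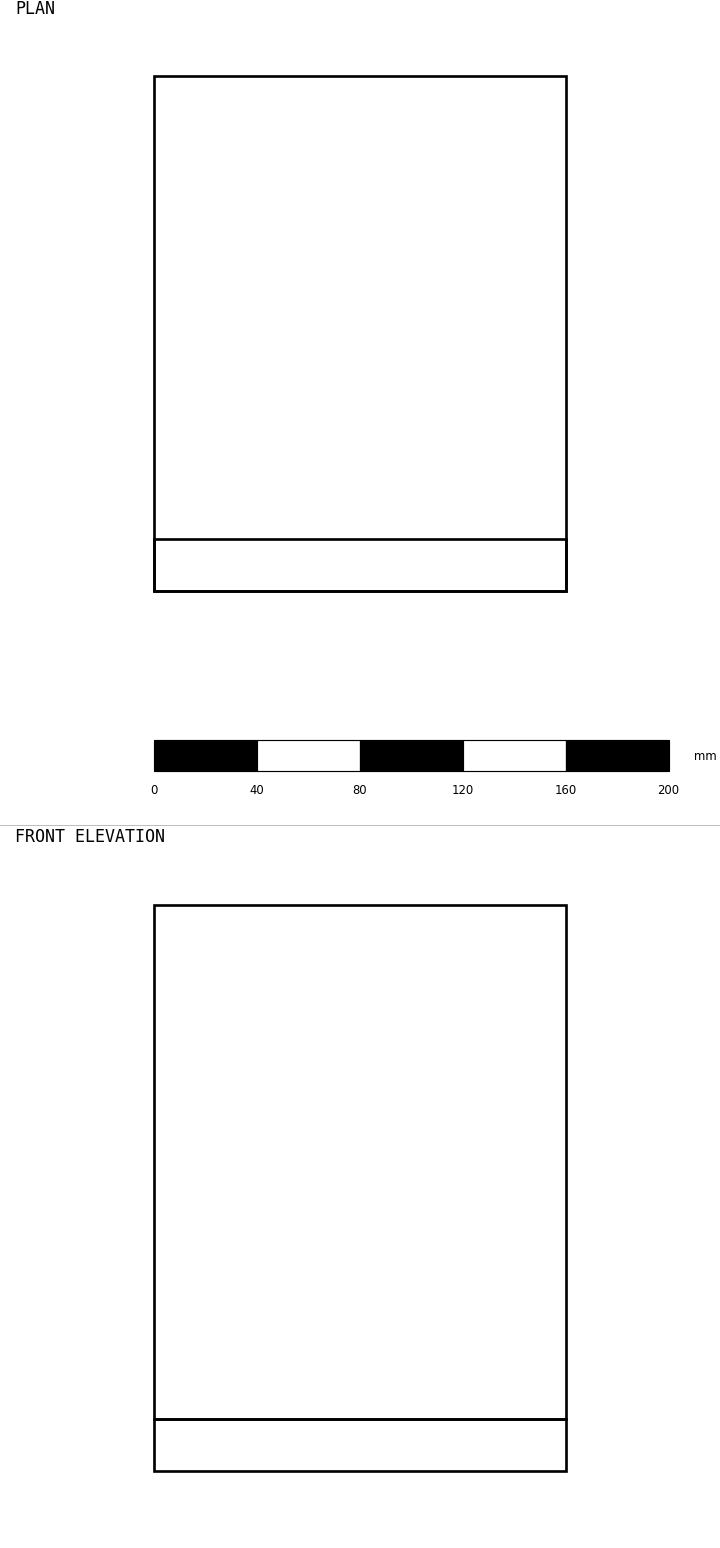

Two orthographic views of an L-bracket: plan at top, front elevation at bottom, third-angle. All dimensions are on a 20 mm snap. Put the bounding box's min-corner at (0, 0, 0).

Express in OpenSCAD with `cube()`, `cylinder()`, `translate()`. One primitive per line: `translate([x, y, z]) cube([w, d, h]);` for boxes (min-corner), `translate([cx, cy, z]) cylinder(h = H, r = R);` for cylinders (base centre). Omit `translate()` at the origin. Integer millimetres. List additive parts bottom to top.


cube([160, 200, 20]);
translate([0, 0, 20]) cube([160, 20, 200]);
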